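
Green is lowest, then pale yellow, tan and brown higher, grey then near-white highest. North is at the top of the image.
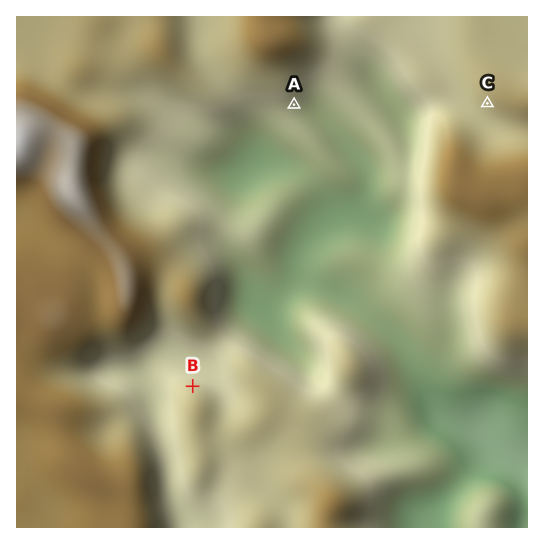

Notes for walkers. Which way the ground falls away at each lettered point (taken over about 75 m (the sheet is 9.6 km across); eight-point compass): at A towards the SE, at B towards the N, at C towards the SW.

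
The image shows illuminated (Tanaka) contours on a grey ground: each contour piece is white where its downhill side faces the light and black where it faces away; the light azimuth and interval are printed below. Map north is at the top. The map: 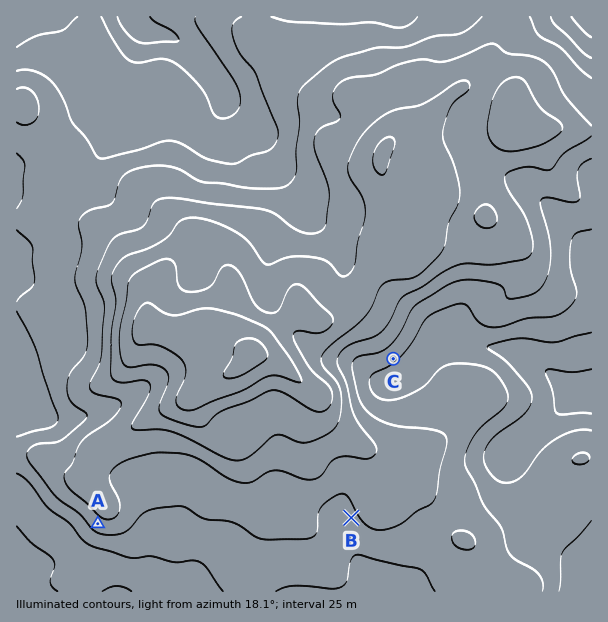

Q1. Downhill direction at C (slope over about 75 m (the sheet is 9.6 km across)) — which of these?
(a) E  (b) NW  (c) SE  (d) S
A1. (c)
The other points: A SW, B SW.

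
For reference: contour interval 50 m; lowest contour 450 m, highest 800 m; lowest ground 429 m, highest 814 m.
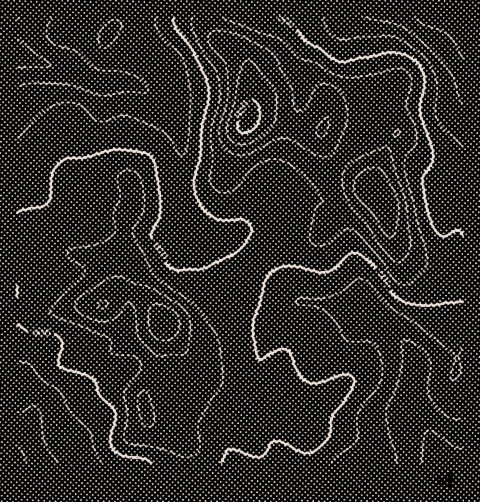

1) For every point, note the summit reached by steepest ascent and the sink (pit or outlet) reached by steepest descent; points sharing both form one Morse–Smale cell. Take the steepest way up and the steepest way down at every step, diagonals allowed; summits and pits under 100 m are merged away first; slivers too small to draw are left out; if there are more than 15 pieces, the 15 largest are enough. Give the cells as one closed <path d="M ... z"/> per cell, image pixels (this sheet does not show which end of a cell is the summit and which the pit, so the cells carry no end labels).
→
<path d="M463 16l-256 1 0 8 6 10 8 7 16 8 11 16 4 30-3 21 16 1 43 14 13-2 1 9 7 12 55 49 3 9 2 22 9 18 36 28 21 6 9 0z"/><path d="M207 16l-190 0-1 40 32 9 18 2 32 15 29 0 10 3 16 11 18 19 6 10 5 20-5 35 1 22 8 21 18 15-4 18 3 20 6 9 15 16 14 5 11-35 17-18 49-14 35-27 16-16 4-8-41-37-7-12-1-9-13 2-43-14-16-1 3-21-4-30-11-16-16-8-8-7-6-10z"/><path d="M21 57l-5 0 0 172 22 3 23 16 16 7 35 4 14-1 0 12-4 10-11 15 6-4 14 0 9 4 13 11 14 20 15 12 18 2 21-7 10-10 7-16-14-6-15-16-6-9-3-20 4-18-18-15-8-21-1-22 5-35-5-20-6-10-18-19-16-11-10-3-29 0-32-15-18-2z"/><path d="M370 189l-4 7-16 16-35 27-49 14-17 18-4 20-7 16 33 12 12-2 16-15 40 4 21 0 15 8-13 6-25 27-20 16-6 22 0 18 3 4 11 9 23 6 20-1 15-5 35 2 11 15 11 22 1 8 22 1 1-180-30-7-36-28-9-18-3-27-2-4z"/><path d="M27 230l-11 0 0 233 170 1 0-12-2-6-4-4-15-6-15-12-7-24 15-33 6-46-11-15-15-12-7-3-14 0-8 4 13-15 5-22-50-3-16-7-19-14z"/><path d="M312 302l-13 0-21 17-12-1-28-10-7 15-10 10-21 7-20-3-15-14-7 44-15 32 7 25 15 12 15 6 4 4 3 18 253 0-3-15-11-22-8-9-35-2-15 5-20 1-23-6-11-9-3-4 0-18 6-22 20-16 25-27 13-6-15-8-21 0z"/>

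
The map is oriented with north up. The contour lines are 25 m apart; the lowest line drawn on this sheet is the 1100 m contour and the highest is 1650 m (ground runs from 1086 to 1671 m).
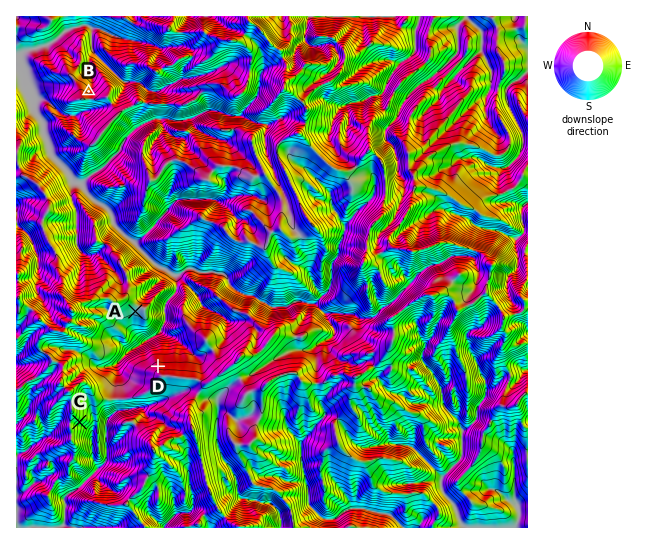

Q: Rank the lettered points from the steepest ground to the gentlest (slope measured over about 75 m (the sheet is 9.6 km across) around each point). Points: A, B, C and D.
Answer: C B D A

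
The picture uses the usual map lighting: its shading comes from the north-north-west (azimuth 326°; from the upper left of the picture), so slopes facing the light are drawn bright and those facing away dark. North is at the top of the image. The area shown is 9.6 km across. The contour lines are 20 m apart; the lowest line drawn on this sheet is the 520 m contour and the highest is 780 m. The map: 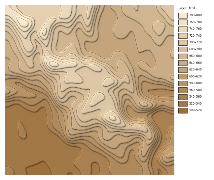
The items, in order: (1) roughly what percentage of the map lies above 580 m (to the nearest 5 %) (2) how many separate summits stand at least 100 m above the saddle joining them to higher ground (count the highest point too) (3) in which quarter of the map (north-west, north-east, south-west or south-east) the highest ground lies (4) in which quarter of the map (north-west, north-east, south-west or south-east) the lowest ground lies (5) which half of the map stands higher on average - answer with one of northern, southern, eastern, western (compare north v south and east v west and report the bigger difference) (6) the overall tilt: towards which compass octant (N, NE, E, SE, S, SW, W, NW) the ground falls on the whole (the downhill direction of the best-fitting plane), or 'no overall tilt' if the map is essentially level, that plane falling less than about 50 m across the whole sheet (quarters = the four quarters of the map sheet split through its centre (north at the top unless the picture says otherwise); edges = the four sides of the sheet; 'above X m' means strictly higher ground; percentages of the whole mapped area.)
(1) Ground above 580 m makes up about 75 % of the sheet.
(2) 1 summit rises at least 100 m above its surroundings.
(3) The highest ground is in the north-west quarter.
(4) The lowest ground is in the south-west quarter.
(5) Taken as a whole, the northern half is higher than the southern.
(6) On the whole the ground falls towards the south.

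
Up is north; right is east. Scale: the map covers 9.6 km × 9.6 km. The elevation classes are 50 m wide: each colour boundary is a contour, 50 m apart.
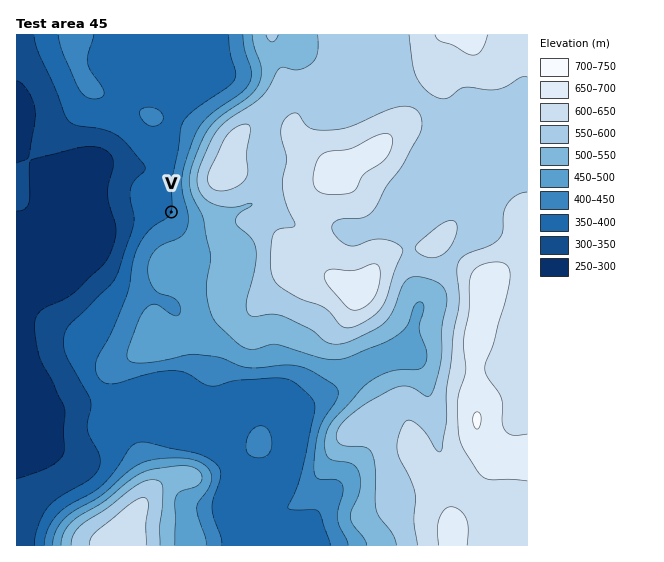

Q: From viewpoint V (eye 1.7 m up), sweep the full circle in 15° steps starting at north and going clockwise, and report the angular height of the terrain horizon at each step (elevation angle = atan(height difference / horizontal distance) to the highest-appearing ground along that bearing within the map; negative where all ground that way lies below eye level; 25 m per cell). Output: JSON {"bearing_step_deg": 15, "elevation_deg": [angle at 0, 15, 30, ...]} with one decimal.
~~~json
{"bearing_step_deg": 15, "elevation_deg": [-0.1, 3.4, 8.4, 12.1, 12.9, 11.6, 10.1, 8.9, 7.8, 6.6, 5.8, 5.4, 5.1, 4.3, 2.9, 0.7, -1.4, -2.7, -2.0, -1.9, -1.8, -0.8, 0.1, -0.0]}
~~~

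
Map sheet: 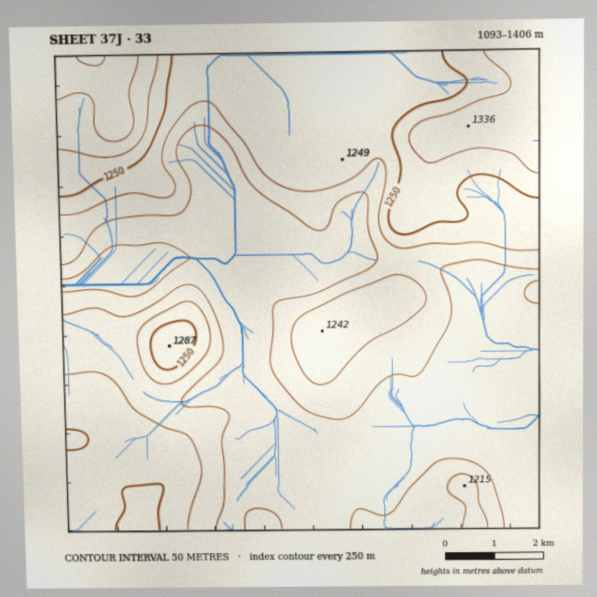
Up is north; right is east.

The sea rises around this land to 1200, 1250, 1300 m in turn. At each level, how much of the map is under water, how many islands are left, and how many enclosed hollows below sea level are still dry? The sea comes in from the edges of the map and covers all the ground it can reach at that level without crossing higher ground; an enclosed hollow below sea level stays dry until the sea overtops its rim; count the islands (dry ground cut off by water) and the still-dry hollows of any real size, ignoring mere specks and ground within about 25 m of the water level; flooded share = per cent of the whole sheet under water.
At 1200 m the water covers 57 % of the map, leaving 2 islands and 0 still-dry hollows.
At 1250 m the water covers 85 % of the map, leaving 1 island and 0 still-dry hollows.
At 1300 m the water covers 93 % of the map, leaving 0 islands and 0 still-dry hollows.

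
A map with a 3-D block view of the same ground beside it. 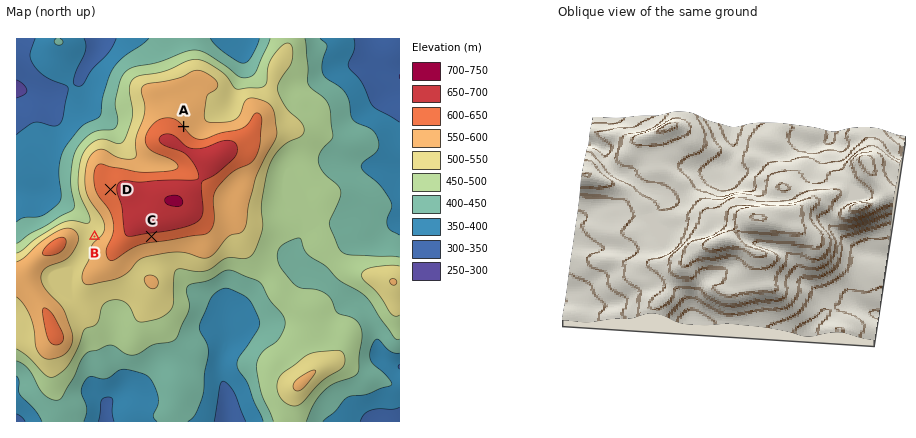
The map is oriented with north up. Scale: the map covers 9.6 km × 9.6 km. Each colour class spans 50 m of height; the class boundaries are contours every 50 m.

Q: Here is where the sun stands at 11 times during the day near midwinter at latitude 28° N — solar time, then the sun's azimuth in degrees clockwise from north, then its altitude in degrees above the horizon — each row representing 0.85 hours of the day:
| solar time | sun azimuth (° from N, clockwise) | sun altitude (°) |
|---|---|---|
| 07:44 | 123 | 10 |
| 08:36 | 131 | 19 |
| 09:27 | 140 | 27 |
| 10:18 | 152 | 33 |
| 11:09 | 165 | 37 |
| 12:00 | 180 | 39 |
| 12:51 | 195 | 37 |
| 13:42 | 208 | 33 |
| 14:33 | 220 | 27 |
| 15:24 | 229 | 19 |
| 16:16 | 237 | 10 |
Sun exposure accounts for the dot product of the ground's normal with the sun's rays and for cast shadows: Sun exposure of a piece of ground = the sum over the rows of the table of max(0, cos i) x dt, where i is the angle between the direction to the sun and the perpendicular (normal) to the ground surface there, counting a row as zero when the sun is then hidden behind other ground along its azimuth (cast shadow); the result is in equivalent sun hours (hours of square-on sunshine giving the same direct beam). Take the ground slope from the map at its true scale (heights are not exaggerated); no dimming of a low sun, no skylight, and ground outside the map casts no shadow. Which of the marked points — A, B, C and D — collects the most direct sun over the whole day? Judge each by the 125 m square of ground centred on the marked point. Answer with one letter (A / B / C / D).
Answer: C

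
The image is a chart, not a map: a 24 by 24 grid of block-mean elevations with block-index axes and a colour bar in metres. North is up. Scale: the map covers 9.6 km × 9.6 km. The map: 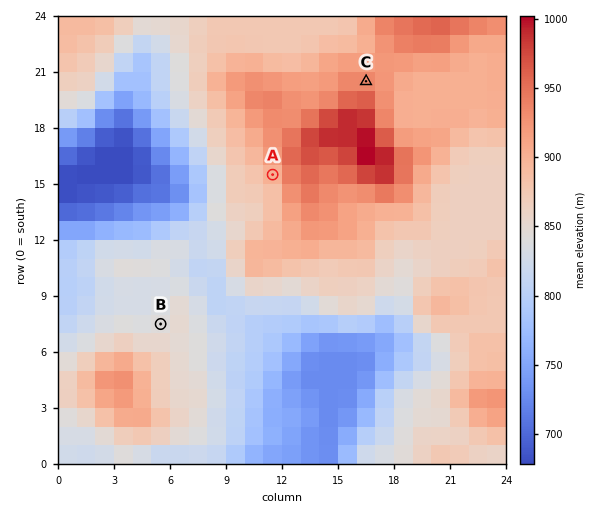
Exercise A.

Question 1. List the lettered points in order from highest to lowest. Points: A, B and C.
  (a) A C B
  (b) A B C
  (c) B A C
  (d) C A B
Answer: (d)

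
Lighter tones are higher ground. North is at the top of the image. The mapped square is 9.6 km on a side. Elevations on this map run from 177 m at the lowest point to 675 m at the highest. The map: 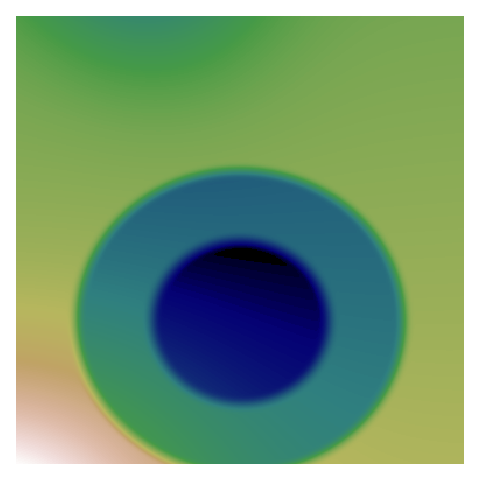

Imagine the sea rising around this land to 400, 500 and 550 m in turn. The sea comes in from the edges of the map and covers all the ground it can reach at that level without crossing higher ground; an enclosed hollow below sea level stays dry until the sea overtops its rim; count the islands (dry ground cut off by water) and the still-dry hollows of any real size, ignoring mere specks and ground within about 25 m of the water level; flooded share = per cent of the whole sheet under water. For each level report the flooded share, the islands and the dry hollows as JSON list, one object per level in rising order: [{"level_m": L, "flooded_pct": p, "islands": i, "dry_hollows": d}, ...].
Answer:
[{"level_m": 400, "flooded_pct": 42, "islands": 0, "dry_hollows": 0}, {"level_m": 500, "flooded_pct": 88, "islands": 0, "dry_hollows": 0}, {"level_m": 550, "flooded_pct": 95, "islands": 0, "dry_hollows": 0}]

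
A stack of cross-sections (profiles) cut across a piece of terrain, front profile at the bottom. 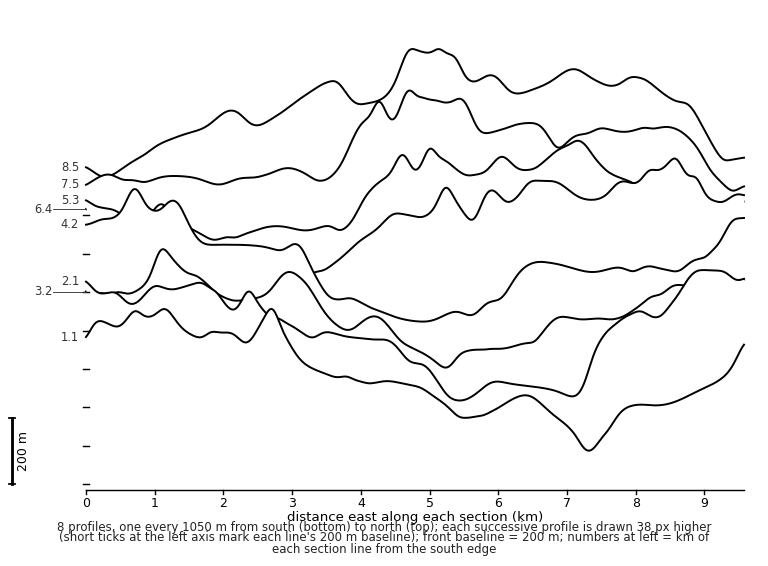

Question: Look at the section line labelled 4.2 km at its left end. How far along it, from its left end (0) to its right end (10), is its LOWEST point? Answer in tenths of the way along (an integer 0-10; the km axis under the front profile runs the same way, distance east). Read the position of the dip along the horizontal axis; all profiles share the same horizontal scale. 5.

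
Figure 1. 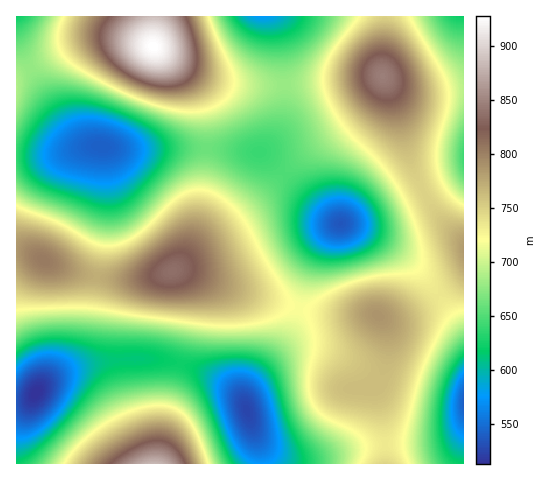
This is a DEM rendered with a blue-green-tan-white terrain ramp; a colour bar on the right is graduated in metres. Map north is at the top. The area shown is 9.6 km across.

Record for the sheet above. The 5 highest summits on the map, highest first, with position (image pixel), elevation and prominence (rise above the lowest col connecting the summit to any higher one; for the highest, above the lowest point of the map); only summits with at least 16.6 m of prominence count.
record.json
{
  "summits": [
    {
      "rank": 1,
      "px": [153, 47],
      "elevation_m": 928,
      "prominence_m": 415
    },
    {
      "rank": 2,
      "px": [383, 76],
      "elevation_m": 845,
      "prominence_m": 166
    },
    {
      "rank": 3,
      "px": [172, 271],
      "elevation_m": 836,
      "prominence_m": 118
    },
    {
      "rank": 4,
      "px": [43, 260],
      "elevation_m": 804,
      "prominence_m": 32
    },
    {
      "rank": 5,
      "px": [378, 315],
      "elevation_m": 788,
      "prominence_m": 53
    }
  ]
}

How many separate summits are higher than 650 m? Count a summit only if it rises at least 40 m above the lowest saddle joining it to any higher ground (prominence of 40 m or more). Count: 4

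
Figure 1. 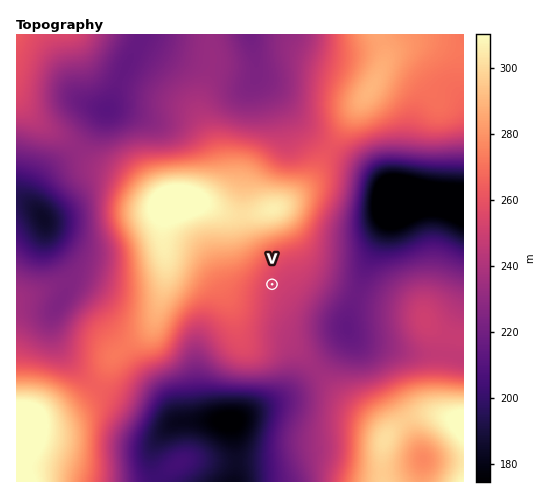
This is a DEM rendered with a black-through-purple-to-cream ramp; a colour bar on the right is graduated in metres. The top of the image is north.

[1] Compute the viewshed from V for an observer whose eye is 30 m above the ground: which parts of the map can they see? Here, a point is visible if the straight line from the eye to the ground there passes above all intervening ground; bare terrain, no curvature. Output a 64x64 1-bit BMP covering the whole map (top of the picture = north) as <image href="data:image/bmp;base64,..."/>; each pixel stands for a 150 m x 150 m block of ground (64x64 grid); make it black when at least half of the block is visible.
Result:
<image width="64" height="64" href="data:image/bmp;base64,Qk0+AgAAAAAAAD4AAAAoAAAAQAAAAEAAAAABAAEAAAAAAAACAAATCwAAEwsAAAIAAAAAAAAA////AAAAAAD///gAP//wA3//4AA///ABP//AAB//8AEf/8AAH//wAR//gAAf//ABH/+AAA//8AA//4AAD//4An//wAAH//wGf//AAAf//h///8AAA///////4AAB///////gAAH//////+AAAP////+f8AAA////AAfwAAD///8AA+AAAP///wAABgAB////AAAOAB////8AAA8A/////wAADwH/////AAAPA/////8AAA+D/////wAAD4P/////AAAPw/////MAAAfn////8QAAB//////xAAAH//////sAAAf//////wAAA///////AAAD///9//8AAAP///h//wAAA///+D/8AAAD///wH/gAAAP///AP+AAAA///4AP4AAAD///gAfAAAAf//+AA8AAAA/5/8ABwAAAD/Af8ADgAAAHwABwAHwAAAAAACAAfAAAAAAAAAB8AAAAAAAAAHwAAAAAAAAA/AAAAAAAAAP8AAAAAAAAD/wAAAAAAAA//AAAAAAAAP/8AAAAAAAD//wAAAAAAAP//AAAAAAAA//8AAAAAAAD//wAAAAAAAP//AAAAAAAA//8AAAAAAAD/+QAAAAAAAH/5AAAAAAAAAf8AAAAAAAAA/wAAAAAAAAD/AAAAAAAAAH8AAAAAAAAAfwAAAAAAAAA/AAAAAAAAAAAAAAAAAAAAAA=="/>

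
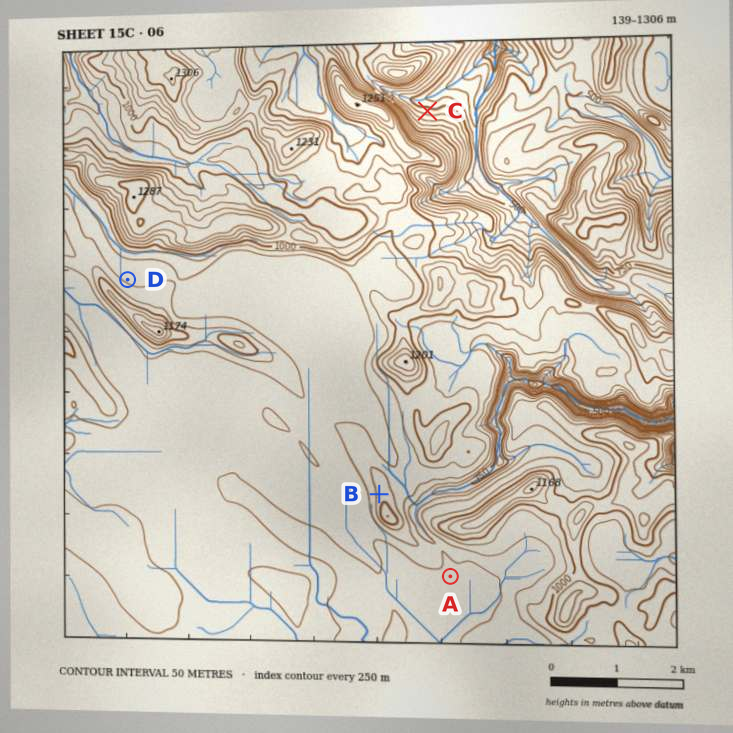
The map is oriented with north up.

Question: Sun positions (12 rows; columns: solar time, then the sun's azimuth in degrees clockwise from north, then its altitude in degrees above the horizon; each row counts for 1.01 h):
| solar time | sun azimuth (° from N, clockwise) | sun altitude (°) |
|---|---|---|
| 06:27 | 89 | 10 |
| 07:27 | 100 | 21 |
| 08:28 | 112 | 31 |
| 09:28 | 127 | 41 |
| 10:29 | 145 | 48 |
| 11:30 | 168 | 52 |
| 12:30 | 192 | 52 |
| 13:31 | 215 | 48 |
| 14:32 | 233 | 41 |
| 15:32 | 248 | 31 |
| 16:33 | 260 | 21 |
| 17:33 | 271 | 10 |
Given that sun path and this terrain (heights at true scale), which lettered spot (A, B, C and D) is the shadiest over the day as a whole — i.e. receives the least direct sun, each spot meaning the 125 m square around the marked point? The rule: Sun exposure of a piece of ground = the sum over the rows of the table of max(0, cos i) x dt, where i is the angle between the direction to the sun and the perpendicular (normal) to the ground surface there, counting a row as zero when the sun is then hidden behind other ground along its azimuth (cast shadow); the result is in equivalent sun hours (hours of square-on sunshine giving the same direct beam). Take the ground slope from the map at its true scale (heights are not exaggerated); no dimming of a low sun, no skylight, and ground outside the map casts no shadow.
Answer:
C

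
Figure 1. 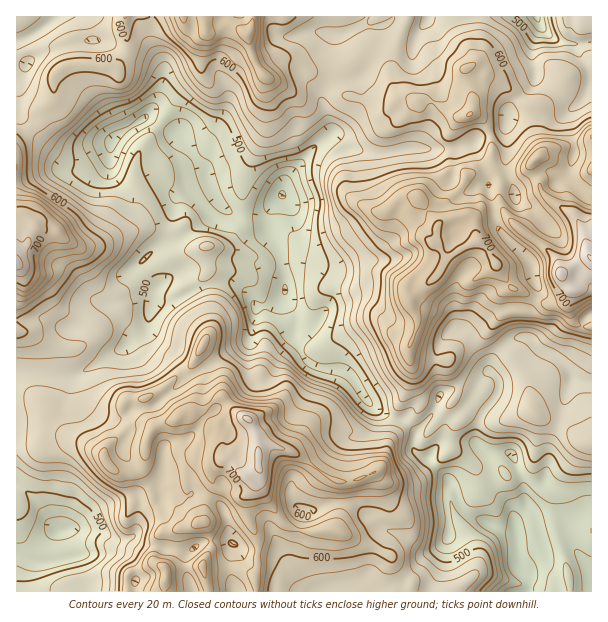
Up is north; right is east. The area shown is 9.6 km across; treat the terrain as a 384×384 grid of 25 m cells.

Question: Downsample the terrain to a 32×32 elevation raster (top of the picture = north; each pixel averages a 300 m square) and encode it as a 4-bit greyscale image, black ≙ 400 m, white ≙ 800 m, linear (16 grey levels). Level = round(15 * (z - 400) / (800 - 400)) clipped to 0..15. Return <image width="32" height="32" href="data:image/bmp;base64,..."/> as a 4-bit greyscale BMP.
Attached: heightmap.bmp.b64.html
<image width="32" height="32" href="data:image/bmp;base64,Qk12AgAAAAAAAHYAAAAoAAAAIAAAACAAAAABAAQAAAAAAAACAAATCwAAEwsAABAAAAAAAAAAAAAAABEREQAiIiIAMzMzAERERABVVVUAZmZmAHd3dwCIiIgAmZmZAKqqqgC7u7sAzMzMAN3d3QDu7u4A////AERVV4mpqYl3ZmZmZVUxESIzNEaKqamJh3d3d1RFMREhMzNFeJmYiYiIiHdTNDERIjIiRXiaqZmZmZd3YyIREiJDM0aImqmqqIiHd2MiIRIiRERXiJmqvKiJmZdTIyIiMkVWiZmZq8ypqqqnUzMzM0RmZ5mZmrvNu6mJlURDMkRWZ3iZmpq7zLqYd3VEQ0RVZmd3eJqru8ypmHVVVVRVZmZmZniZmquqmIdTRlVVVWZVZmZneImah4dUM1d2VVVmVWZlVVZ4iHdlMzR5l3VVZVV2ZlVFZ5dVQzRFipd2ZVVmd2ZlRFeHVDM0V5qnZ3ZniIdmVURGdkIiM1eKqXiJmamodlVERFUyIjRWi7qZmqrMyodlRERUMyI0Voq7qrqb3MqYdkREVDMjNFZ5q7u6m83LuYdURFQyIjVnibu7qaqty6h2VUQzMiI1eKq7u5qpvLqGVVQzIjIRNomquqqZmrqXVEREMyIzEjaImqmZmJqqhkQzRDIjMyJGd3iIiZmqmoZTIjMyI0VURVZmZ3eIqpl3ZCIjIjNWZVRWd3eHh4iJd3ZDIjNEZ3ZlZ3iImYZ3Z2d3ZUM0ZmiHZneIiJmHd2Znh3d0Rnd6l3Znd3eZh2Z2VniIdVeImod2dnZniYdWZVZmZ3Z5qal3ZmZmZnh2RFVVVmeHmrqpd2ZmZlZmZTNW"/>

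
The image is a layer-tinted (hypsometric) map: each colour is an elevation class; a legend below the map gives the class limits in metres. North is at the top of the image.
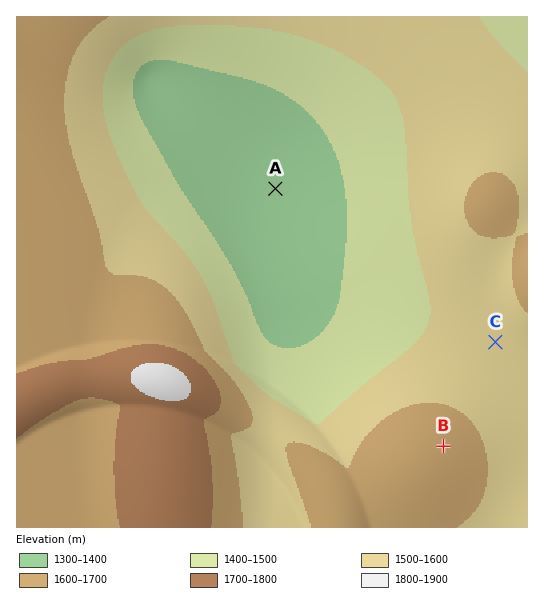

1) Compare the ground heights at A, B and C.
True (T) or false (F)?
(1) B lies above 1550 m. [T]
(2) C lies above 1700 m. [F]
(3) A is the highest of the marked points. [F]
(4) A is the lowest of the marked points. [T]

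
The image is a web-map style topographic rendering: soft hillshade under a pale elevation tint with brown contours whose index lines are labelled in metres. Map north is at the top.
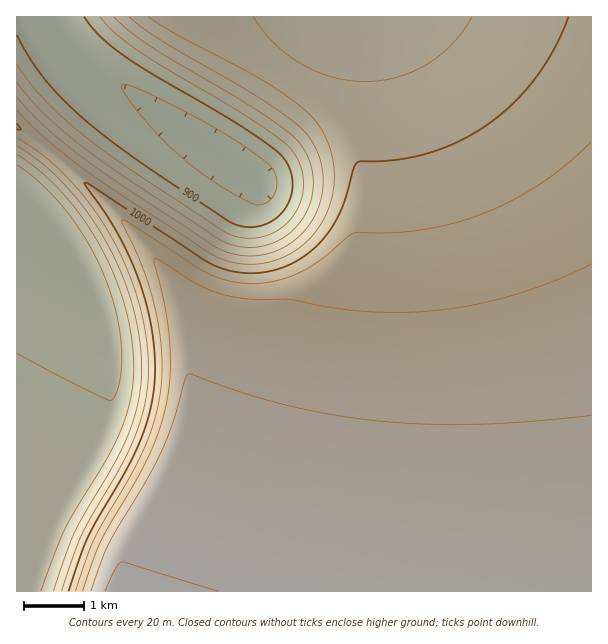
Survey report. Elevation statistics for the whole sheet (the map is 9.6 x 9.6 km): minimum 870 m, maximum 1080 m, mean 1005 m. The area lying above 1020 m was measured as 45.5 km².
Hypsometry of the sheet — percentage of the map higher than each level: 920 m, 86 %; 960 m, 75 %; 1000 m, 58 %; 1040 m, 40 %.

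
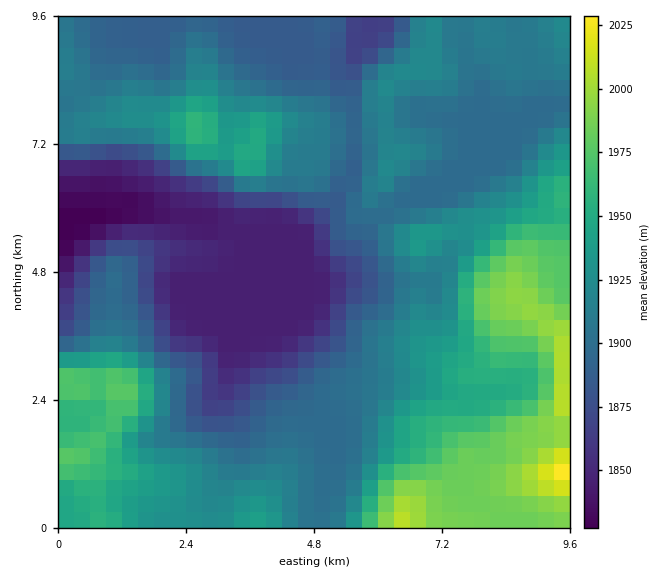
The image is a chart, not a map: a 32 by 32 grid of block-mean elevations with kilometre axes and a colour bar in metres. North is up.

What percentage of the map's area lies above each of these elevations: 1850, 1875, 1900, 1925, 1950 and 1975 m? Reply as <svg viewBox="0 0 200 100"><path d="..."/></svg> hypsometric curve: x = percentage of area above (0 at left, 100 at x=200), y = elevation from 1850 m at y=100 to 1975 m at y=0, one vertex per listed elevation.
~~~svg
<svg viewBox="0 0 200 100"><path d="M178 100l-15-20-44-20-54-20-25-20-19-20"/></svg>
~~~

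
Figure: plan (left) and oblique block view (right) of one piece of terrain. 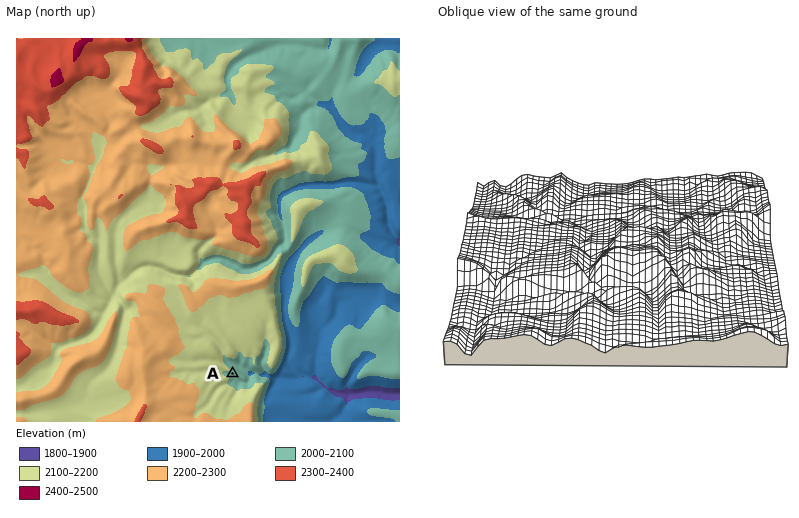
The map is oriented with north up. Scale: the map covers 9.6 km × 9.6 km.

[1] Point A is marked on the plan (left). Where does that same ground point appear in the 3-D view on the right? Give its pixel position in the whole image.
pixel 500 266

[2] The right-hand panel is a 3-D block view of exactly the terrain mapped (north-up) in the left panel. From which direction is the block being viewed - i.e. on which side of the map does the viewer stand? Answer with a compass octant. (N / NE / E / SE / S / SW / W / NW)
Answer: E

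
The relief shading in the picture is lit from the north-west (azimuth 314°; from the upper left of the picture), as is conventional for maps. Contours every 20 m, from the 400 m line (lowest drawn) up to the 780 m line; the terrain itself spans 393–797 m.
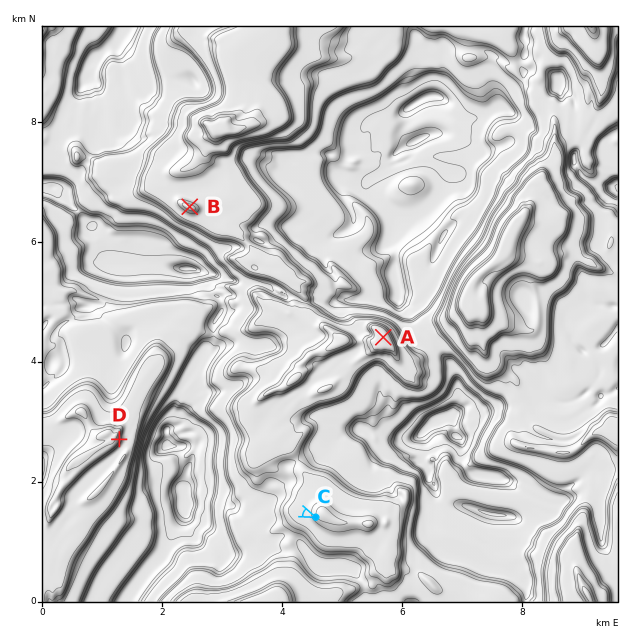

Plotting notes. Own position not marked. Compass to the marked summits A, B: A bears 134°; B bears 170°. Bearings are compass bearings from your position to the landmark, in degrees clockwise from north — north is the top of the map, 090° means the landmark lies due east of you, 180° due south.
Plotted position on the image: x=178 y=139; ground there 665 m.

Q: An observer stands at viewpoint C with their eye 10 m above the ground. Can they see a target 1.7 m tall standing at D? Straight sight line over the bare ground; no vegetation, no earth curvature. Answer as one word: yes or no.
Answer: yes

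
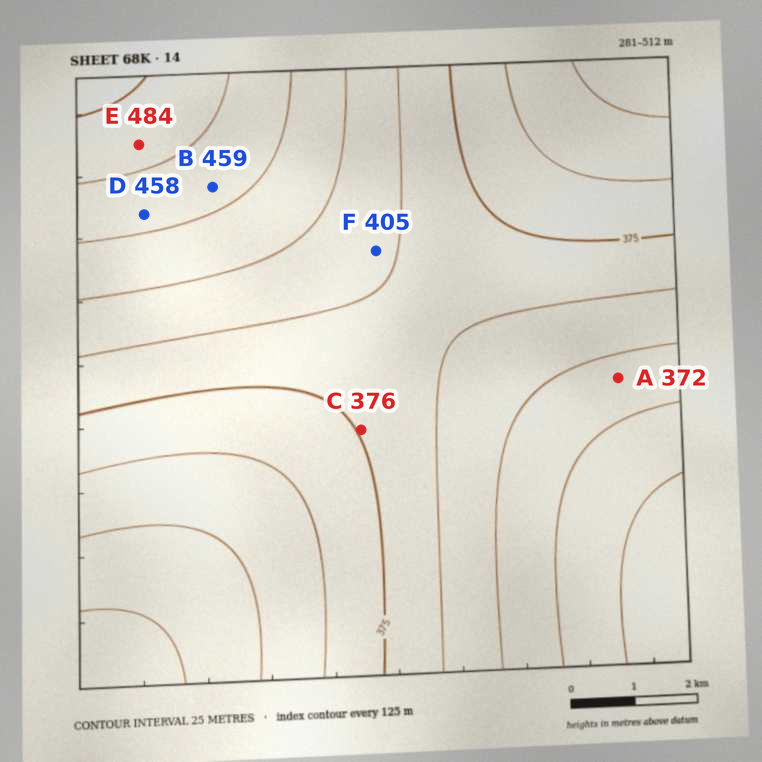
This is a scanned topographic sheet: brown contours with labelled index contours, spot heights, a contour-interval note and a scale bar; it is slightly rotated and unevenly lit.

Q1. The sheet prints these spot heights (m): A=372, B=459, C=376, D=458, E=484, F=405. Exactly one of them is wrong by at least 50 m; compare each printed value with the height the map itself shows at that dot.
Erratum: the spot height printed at A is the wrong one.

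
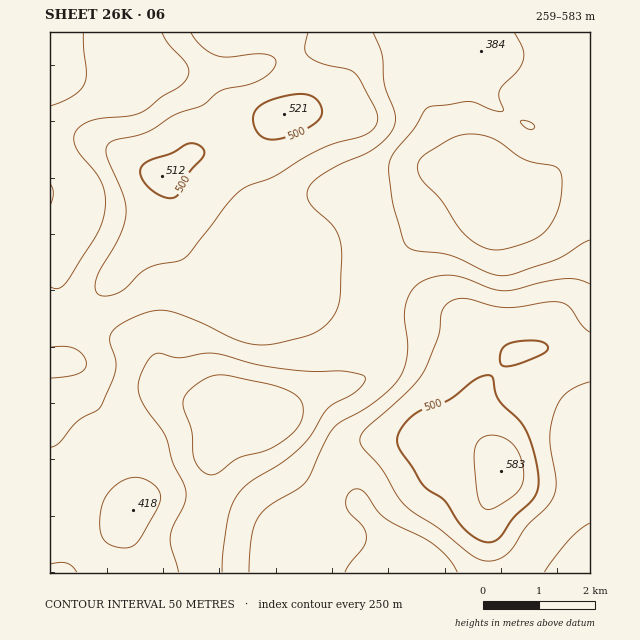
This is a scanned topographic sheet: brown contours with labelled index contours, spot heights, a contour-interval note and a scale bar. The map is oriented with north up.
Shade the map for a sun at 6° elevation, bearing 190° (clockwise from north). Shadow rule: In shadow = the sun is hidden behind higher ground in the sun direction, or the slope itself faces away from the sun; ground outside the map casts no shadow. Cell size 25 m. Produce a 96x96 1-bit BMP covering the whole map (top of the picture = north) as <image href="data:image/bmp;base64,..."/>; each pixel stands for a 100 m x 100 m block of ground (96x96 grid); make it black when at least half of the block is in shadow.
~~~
<image width="96" height="96" href="data:image/bmp;base64,Qk2+BAAAAAAAAD4AAAAoAAAAYAAAAGAAAAABAAEAAAAAAIAEAAATCwAAEwsAAAIAAAAAAAAA////AAAAAAAAAAAAAAAAAAAAAAAAAAAAAAAAAAAAAAAAAAAAAAAAAAAAAAAAAAAAAAAAAAAAAAAAAAAAAAAAAAAAAAAAAAAAAAAAAAAAAAAAAAAAAAAAAAAAAAAAAAAAAAAAAAAAAAAAAAAAAAAAAAAAAAAAAAAAAAAAAAAAAAAAAAAAAAAAAAAAAAAAAAAAAAAAAAAAAAAAAAAAAAAAAAAAAAAAAAAAAAAAAAAAAAAAAAAAAAAAAAAAAAAAAAAAAAAAAAAAAAAAAAAAAAAAAAAAAAAAAAAABgAAAAAAAAAAAAAAD4AAAAAAAAAAAAAAD8AAAAAAAAAAAAAAB+AAAAAAAAAAAAAAB/AAAAAAAAAAAAAAB/gAAAAAMAAAAAAAA/gAAAAA+AAAAAAAAfgAAAAB8AAAAAAAAPAAAAAB8AAAAAAAAAAfAAAB8AAAAAAAAAA/4AAA4AAAAAAAAAA/8AAAQAAAAAAAAAAf+AAAAAAAAAAAAAAf/gAAAAAAAAAAAAAP/gAAAAAAAAAAAAAH/gAAAAAAAAAAAAAB/gAAAAAAAAAAAAAAfgAAAAAAAAAAAAAACAAAAAAAAAAAAAAAAAAAAAAAAAAAAAAAAAAAAAAAAAAAAAAAAAAAAAAAAAAAAAAAAAAAAAAAAAAAAAAAAAAAAAAAAAAAAAAAAAAAAAAAAAAAAAAAAAAAAAAAAAAAAAAAAAAAAAAAAAAAAAAAAAAAAAAAAAAAAAAAAAAAAAAAAAAAAAAAAAAD8AAAAAAAAAAAAAAP/AAAAAAAAAAAAAA//4AAAAAAAAAAAAD///AAAAAAAAAAAAH///wAAAAAAAAAAAP///4AAAAAAAAAAAf///4AAAAAAAAAAA////4AAAAAAAAAAB////4AAAAAAAAAAD////wAAAAAAAAAAB////wAAAAAAAAAAA////gAAAAAAAAAAAf///AAAAAAAAAAAAP///AAAAAAAAAAAAP//+AAAAAAAAAAAAH//8AAAAAAAAAAAAD//gAAAAAAAAAAAAB/gAAAAAAAAAAAAAA8AAAAAAAAAAAAAAAAAAAAAAAAAAAAAAAAAAAAAAAAAAAAAAAAAAAAAAAAAAAAAAAAAAAAAAAAAAAAAAAAAAAAAAAAAAAAAAAAAAAAAAAAAAAAAAAAAAAAAAAAAAAAAAAAAAAAAAAAAAAAAAAAAAAAAAAAAAAAAAAAAAAAAAAAAAAAAAAAAAAAAAAAAAAAAAAAAAAAD4AAAAAAAAAAAAAAP8AAAAAAAAAAAAAAf+AAAAAAAAAAAAAA/+AAAAAAAAAAAAAA/+eAAAAAAAAAAAAAf8eAAAAAAAAAAAAAP4cAAAAAAAAAAAAABAMAB8AAAAAAAAAAAAAAP+AAAAAAAAAAAAAAP+AAAAAAAAAAAAAAD8AAAAAAAAAAAAAAAAAAAAAAAAAAAAAAAAAAAAAAAAAAAAAAAAAAAAAAAAAAAAAAAAAAAAAAAAAAAAAAAAAAAAAAAAAAAAAAAAAAAAAAAAAAAAAAAAAAAAAAAAAAAAAAAAAAAAAAAAA="/>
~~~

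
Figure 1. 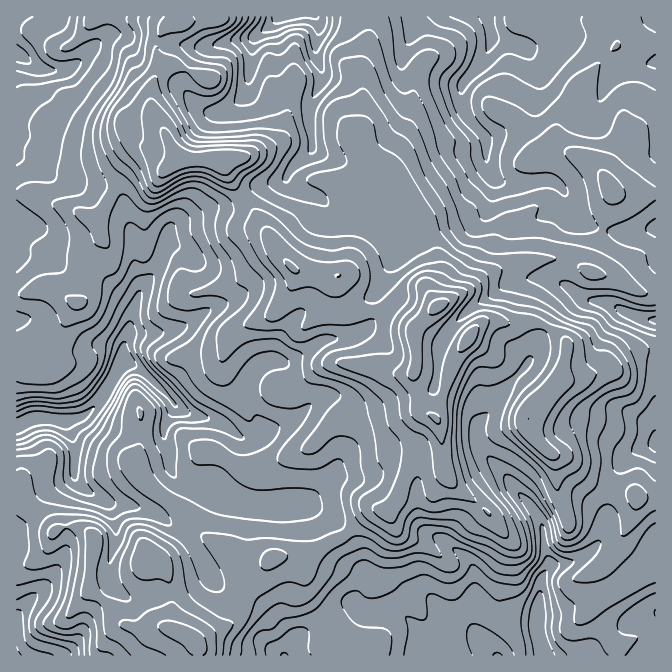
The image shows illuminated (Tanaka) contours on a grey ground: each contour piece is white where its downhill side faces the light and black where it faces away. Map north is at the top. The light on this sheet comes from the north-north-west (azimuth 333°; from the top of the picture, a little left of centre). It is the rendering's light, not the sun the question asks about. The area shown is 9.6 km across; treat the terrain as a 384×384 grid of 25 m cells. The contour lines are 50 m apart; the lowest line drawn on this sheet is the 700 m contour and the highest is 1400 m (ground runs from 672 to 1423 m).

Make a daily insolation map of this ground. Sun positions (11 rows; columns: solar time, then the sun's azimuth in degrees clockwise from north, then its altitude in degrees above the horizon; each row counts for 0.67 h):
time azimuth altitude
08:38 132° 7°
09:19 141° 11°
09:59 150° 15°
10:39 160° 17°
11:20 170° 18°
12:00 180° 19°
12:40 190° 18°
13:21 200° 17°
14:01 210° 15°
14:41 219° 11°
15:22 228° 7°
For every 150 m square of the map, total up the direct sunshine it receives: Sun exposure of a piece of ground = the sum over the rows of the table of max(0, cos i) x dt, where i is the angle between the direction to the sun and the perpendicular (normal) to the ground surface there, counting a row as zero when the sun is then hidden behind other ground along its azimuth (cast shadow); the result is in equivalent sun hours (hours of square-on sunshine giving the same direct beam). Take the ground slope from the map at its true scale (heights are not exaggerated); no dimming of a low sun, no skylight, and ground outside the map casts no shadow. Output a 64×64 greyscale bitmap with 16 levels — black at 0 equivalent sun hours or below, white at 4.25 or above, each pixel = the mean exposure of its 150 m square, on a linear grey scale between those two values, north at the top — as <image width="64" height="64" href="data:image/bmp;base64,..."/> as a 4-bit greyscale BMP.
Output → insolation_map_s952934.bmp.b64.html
<image width="64" height="64" href="data:image/bmp;base64,Qk12CAAAAAAAAHYAAAAoAAAAQAAAAEAAAAABAAQAAAAAAAAIAAATCwAAEwsAABAAAAAAAAAAAAAAABEREQAiIiIAMzMzAERERABVVVUAZmZmAHd3dwCIiIgAmZmZAKqqqgC7u7sAzMzMAN3d3QDu7u4A////AJu7uXerqqqpmId4dmeXd4iIh3d3d3ZmaKl1eamHd3iZe+/+loupiaqHVnmXi7lmeHZVVnd3dmZ5uWVqu6l2Vol53v64eZh4h2Qzabu7q5dmZDM0V4h2Z4qXVWiJuodVVYVVjMp1RFQzIRIkiqmsynVUMzNXh3d4mYZ2VlabmHZUhCI3u3UiMiIiIjNYmqzcllV3d4l2eZiId4dnh2irqYemQzWadDVURUMjRFeaqryod4qqmGeamHeJqXiZZXq8uqp1VWdTaZh3VERWaJqpmrupiJmHirqZmavKiaqpd4vMq6hlVlWJmIdlVWZomqmImrqHiJmrvLqs3cqGZ6u4Z6yauXVXZXd3h2VWZ3eJqYeIiImru7zcqrzdzaQhNqqGZ2eahmeFVnd1VWd3ZWeId4mqu93d3aZazN79qqhCSJhlZoqXZ4Q0ZjI0d3dUMzNFeszM3/7ZRK/t7siM/8dGmXZniql2YzQxACV2VDIQASJGis3e2nV7/+7ZZmjf23WJh3ZViWIRMgABRkMiIiIiIzNIzdyYi+7MzZVFV6yplnqpl0ERAAAQABNlMzNERVVERFi9yprf/am6ZDRpp2iIebuGMQAAABACVlREVVZmZmZmeZhnm97cy4QiJIuFZ4iJu2UxAAACRYqVMjRWZ3d2Z3d2QzWJqr3ZQRE3qnZ4mIiIZUMQATaKqEIkZmd3iHd3dlMRNGd4vIMiM2qpeJmHZDRVVTAWiZl1MliId3iJmZmHVFVEV3ioUzNGmqqauXUyI0RWYjZol1VEeId3d3iru6h3h3ZXd4VERHqqzMyodSIjEkVkRWdlVVVnd3ZVVom7qYdndmd3dURHmr3tuXZmUhEAIzNEVDRUNXZ3ZCIjRXiZmHZ3Z3d2VWmr7rU0VVeGMgAAATMiNGU2ZEMiNEMzRXmZh3iIiZdmea3rUiNWeIiHAAABESRWZ1MQAASahlM0aJmHeJrMqGZmi7hlRGeId3cxACIRJGd4YQACeqiKh1RGeId4m8p3d2VWd4mGZ3ZmeNqqunMSRmVABK3bh6u6hURVZ3d3YzeIdkQ1iqmHZnmp////2DI0MROd3Kl4m7qYVEaJmHYySJiHUyNZvMu7zKjv/93aUiEAKMuqqXd3d4qqq7u6qnZoqYh0ITabzd3bmLzLu7uEIAF8uZqphlM0e97+3Lqql2ipiYYyJGd4vMl3iIiJmpQgF92oiJmXUyRpzdypdUaHZ6uqmFMzVVV4dmd3ZVZmdTWcmIh3iZmHd2VVQzMyRmZXrMqHZURXZDM0V2Znd1RoeYQiRWZ5qqq8pSAAESR4ZkWtyGd3ZmdkESRWRWeZiIqWQhESRniszczaYyIjR5h4U1qoiqmHVEQQEiIjRnm8u6d3dUM0VpveyJvMuXZWdoqTE4q7qpYQAiAAAGVWi8ypmIq7p0IiRpu4Z5mYh1QybNgQJmRVQQAAIQACupmaqqmYZ5u7lTIjRpqHeIdmVCFIzWEAAAAAAAABJa2ruoZniZhlaKq6l1REeZmaqGVUNEInuBAAAAEREli8y1eHQ0V5qXVWZWeJhlVpqqqqhkRXYQAmcgABEiNpvLllMzM0Vnqqp0RDI0aIiIq6mZqGMiMgAAA2VERFaJqpZDMzM0Znipq5UyI0V4mruWUzNFVDIAAAABNmeImYdUQ0RFVVZmeJiKlkJGiIiaqEIhABNERCAAEQABNFZ3ZCIjRWZmZmZ4d4iHVXmaqZl0IREREjRVMhEQARESIyIiIjM0VERVZndmeIdnmZmpl1MhERESNVVWUiEBIyEREAEjRDMlVWeId2aJiHd4d3d1MiIiIjRWVnZUMyETMyIzI0VndkiJmZl3eJqrmHZlRUMSNERFZmZmZVVUQxJEVERVaJmZqZqYZEZ4m+7bqGVWUhIzRFZmVWZlRFREIiNWVFZ4mqqoh1MRNXib//2pqpcxERE0ZmVVVlRERDMhESNUVniIiIVDIjRVaKvv/9ze1zMhJXh3ZVZmVDREMhERETVmd3ZVUzNFZmeKuq3////amHVFZmVVZmVEM0QyJGdmZ4d2VEQzNWZniJu6d8///c7+uUERI1ZmVURDNENGeJmJiGQzMzVmZmd4q7pkaJmHi8uqkwE1d2VUREM0REVVd4iGQzRERmZmZnmap2ZRAAAAJGinNYh3ZURERVZlRERFZkMRNGZmVWZVeIl2eEEAAAAAJGZXh3ZlMzRWZURVRERTEAE1ZmdmZVVWh1Z2MgAAAAABNFdmZmVCNFUyJodlQzMiI0VWZmZVVERVVmQhAAAAABJFRmVEREM1VDJImGUzNWZVVVVVVVVUMzNFQiEAAAABM0UzQzMzM0REM2dlVDM0eHVVVEVEVUQyIjQyIzVkEAI0VkIiM0RDRERERVREQzNXdURURDMzJEMiIzRFi9yDEkRXURJERENFVFMiNEQzREVlQzRCAAADMzMiNoiZiIUiNEZSNFVVQ0Z3hiETMzM0NGZCIjABMzMzNCE2mVECZjMzMyJmVERDRoq6URIzNEMzV3VDMVrMpkNEE0MzEAA1MjIzE1QzRVMkeJmEIjNFVDNGiZh5qYiYVFMVUyIQAAIRETQiIiNFZCI0VoYyJFVVREV4iIuWMkiWQjVXmql2QxAAEjESM0VlMhEkVlV4iHdlVWZVV1QyR6qIiGe93f/sggAAESNERVVDIRI1aKqpiHd3ZmVFRERWd3d2VFZ4iaunEAACRVVVVUMhEjRWd3d2ZmZlVV"/>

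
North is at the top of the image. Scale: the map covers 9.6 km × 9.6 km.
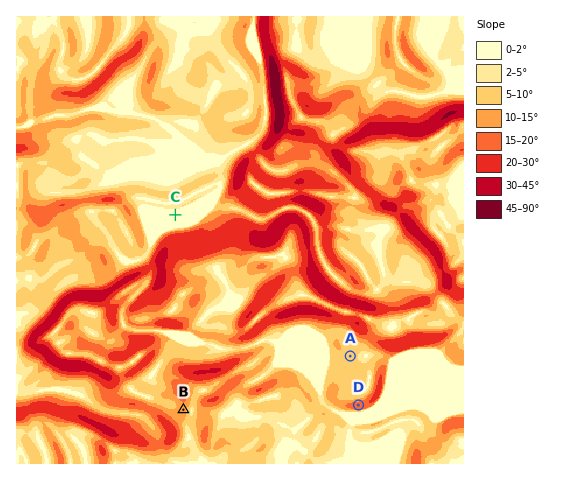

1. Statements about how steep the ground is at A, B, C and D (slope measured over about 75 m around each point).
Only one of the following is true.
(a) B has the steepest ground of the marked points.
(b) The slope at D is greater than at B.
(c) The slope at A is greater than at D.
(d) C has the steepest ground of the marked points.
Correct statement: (b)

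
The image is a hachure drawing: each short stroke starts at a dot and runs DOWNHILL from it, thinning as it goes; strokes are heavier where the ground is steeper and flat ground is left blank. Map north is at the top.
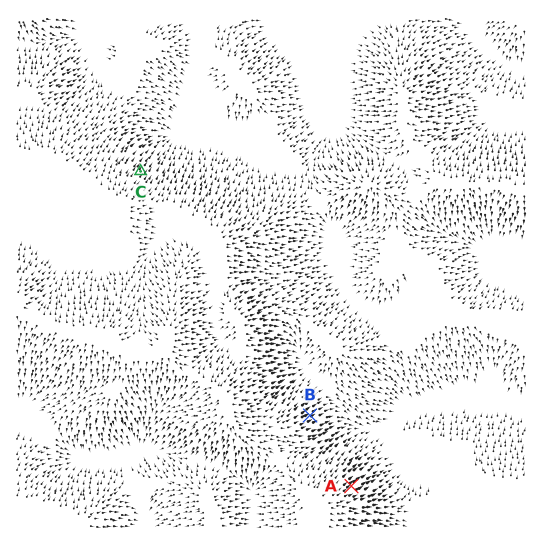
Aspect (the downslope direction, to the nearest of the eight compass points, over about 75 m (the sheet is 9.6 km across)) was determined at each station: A NE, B NE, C NE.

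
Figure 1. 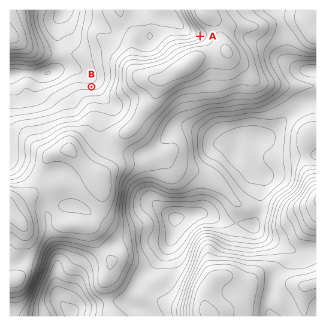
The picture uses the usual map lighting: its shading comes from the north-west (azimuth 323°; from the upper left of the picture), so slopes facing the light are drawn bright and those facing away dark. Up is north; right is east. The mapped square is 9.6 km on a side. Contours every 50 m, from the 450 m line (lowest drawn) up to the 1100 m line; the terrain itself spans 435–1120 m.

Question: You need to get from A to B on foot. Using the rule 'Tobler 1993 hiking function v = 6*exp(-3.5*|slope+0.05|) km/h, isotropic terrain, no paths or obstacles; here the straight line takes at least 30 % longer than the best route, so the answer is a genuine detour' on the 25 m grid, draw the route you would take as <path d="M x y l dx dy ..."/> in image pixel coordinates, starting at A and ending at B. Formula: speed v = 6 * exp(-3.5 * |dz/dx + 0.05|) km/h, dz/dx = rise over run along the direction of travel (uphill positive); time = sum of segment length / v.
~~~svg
<path d="M200 36l-7 4-21 0-6 4-6 5-8 4-12 0-6-3-6 0-11 6-4 4-5 9 0 3-5 10-2 2-4 3-6 0"/>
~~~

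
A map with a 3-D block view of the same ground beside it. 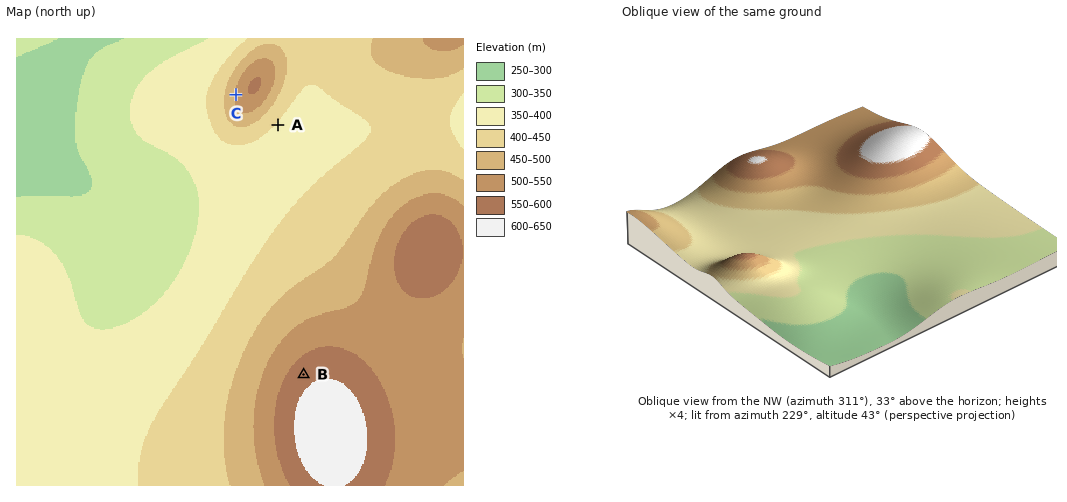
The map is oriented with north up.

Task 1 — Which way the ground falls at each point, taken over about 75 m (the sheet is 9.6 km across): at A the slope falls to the SE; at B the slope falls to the NW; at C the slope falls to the W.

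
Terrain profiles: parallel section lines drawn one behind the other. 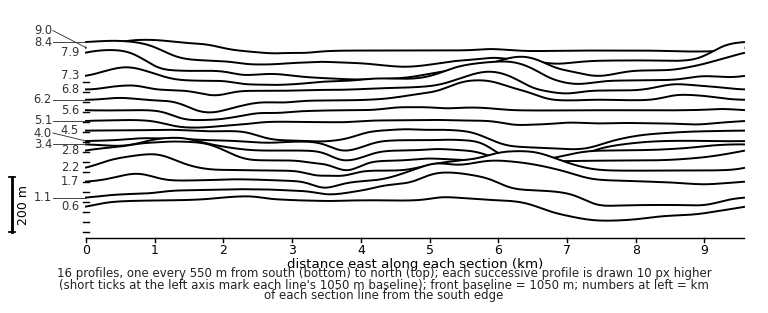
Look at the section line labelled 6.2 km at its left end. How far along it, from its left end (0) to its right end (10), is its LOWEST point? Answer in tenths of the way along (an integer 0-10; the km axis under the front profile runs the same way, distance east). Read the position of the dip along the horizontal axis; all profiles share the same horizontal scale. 2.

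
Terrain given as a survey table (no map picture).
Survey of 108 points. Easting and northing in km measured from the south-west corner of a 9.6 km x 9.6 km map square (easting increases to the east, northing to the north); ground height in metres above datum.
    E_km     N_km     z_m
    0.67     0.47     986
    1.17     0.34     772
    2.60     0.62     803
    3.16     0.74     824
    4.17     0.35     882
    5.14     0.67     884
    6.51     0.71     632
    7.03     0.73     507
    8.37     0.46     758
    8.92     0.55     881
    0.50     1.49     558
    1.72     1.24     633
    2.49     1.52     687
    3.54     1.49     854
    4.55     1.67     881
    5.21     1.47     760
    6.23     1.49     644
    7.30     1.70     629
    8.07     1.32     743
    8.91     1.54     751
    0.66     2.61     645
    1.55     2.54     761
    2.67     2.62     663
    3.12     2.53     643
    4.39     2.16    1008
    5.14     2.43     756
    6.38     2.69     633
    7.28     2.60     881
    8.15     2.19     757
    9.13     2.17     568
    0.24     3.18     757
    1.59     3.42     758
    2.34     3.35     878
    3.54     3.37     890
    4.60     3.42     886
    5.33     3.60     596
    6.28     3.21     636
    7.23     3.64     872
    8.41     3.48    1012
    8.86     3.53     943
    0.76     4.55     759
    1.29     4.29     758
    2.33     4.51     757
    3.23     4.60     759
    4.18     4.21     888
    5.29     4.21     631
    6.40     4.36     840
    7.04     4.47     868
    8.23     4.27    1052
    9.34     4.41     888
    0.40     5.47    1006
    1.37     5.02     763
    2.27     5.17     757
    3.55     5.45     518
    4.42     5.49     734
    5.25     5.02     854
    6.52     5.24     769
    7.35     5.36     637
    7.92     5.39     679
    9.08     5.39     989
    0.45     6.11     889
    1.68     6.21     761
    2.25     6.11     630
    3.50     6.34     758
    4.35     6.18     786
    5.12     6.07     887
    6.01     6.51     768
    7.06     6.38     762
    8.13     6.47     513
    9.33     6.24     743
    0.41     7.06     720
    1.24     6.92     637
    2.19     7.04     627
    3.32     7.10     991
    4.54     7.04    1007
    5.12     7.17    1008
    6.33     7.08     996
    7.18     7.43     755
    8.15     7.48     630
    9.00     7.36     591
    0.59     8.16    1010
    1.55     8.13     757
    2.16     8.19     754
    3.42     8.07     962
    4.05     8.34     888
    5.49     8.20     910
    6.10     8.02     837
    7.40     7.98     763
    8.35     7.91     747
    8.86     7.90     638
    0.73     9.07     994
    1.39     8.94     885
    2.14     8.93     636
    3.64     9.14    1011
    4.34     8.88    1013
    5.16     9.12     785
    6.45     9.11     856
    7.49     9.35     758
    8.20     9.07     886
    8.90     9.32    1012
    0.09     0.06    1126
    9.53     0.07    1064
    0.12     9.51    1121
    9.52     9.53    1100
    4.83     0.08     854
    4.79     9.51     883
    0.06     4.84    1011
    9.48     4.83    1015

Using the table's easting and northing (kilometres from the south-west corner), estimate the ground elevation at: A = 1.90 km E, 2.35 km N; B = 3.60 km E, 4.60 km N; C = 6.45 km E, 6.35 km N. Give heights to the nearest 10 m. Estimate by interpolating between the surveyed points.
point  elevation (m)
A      760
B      750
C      750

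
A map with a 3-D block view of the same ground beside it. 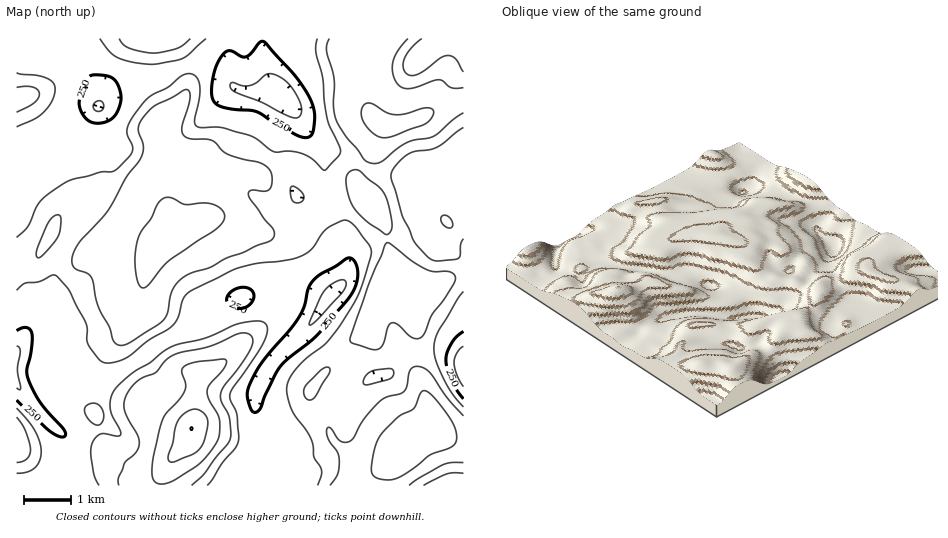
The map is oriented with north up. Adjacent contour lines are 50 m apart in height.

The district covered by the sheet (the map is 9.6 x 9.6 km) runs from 170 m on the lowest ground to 500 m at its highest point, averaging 320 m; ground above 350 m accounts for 31.5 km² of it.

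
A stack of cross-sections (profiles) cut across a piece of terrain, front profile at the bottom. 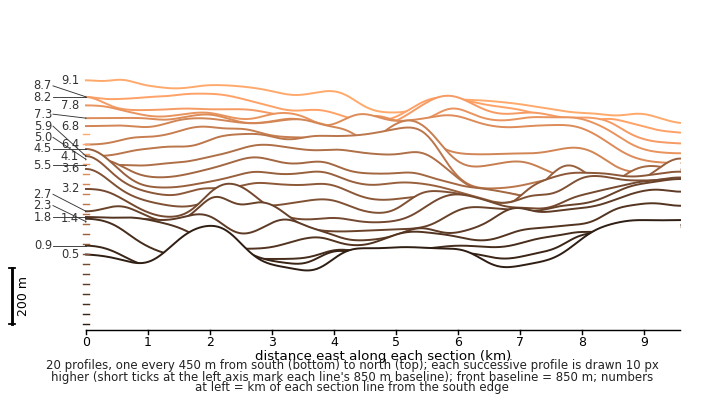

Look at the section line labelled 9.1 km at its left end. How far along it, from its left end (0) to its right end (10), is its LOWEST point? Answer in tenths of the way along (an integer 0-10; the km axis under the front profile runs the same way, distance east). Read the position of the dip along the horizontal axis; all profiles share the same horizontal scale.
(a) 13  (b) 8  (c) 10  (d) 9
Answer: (c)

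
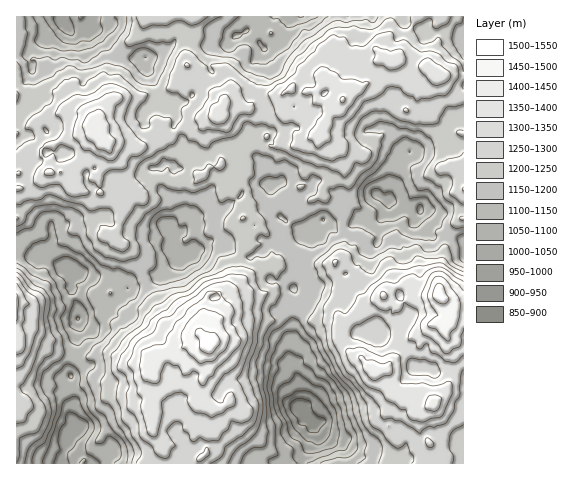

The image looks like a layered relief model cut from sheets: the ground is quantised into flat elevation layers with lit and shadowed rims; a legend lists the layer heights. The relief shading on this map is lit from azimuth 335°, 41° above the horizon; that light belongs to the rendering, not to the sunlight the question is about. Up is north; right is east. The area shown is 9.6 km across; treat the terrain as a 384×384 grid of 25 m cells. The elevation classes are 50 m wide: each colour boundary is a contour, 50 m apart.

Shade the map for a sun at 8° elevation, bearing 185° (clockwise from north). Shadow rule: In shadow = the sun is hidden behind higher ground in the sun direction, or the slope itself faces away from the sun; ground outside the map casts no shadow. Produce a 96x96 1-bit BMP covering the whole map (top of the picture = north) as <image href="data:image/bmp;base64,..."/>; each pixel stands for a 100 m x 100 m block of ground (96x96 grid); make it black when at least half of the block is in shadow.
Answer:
<image width="96" height="96" href="data:image/bmp;base64,Qk2+BAAAAAAAAD4AAAAoAAAAYAAAAGAAAAABAAEAAAAAAIAEAAATCwAAEwsAAAIAAAAAAAAA////AAAAAAAAAAAgAAAAH//zAAAAAABgAAAAD//wAAAAAAAAAwAAB//AAAQAEAAAAAAA5/+AAAAAAAAAAAAAf/+AAAAAB4AAQAAAf/8AAAAAB8AAgAAA//8AAAAAB4AAAAAAf/wAAAAAAQAAAAACP/wAAAAAAAAAAAAB//gAAAAAAAAAAAAB//gAAAABAAAAAAAD/nAAAAADAAAAAABj/AAAAAAPAAAAAHB5+AAAAAAPAAAAACB/wAAAAEA/AACAAAT+gAAAAPA+AAAAAAMeAAAAA/AGAAAAAAM8AAAAH/AAAAAAAAAwAAAAH/gAAIAAAAAAAAAAH/AAAAAAAAAAAAAAD+AAAAAAAAAAAAAHD8AAAAAAAAAAAAAfwAAAAAcIAAAAAAD/wAAABx8NAAAAAAH/wAAAHv9/AAAAAAH/wAAAH/v/AAAAAAH/wAAA7///AAmAAAH/gAAB///+AH+AAAD/gAAC//v8ACfAAAB+CAAB/gf/vgPAAAAcB4AB7g///uADAAIAA8AAAAH//vwCAAYAAQAAAAH///wAAA8AAAAYYAD///gAAW4AAAA/IAD///CAAHQAAAD/4AP//+AIMCAxAA//4Qn///A/MAA/AY//wcg///8/AAB/AH//4cAf//8/AABfl///8AAf///gAAAfv///4AAP///wAAAf////4AAD///wAAAf////gAAD///0AOB/////AAAB///8Afj/////AAAD///oA//////+AAAD///AD/////9+AABF//8AH/+///98AAGA//4AX3+P//98AACA//wAzv////9gAAAAf/gAAH////8AAAAAT/AAAH/3//8AAAAAAfAAAD/n//6AAAAAAP+MAAAH//8AAAAAAAeMAAAH//8AAAAAAAAAAAA///4AAAAAAAA4AAA///wAAAAAAAA5AQA//zgAAAZAAAADwAAd4BCAAAYIAAAMwAAAwAAAAAAYAAAAAAAAAAAAAAA4AAAAAAAAAAAAAAACAAAAAAAAAAAH4AAAAwAAAAAAAAAH8AAAA8AAAAAAD/iD8AAAAEAAAAAAHv+D4AAAAA8AAAAADCcAAAAAABAAAABwAAB8AAAwAAAAAAB4AAA/gAB4AAAAAAH4AAAHgA7wAAAAAADwAAADgAbwQAAAAYA8AAAAAAfwAAAAAYAAAAAABB/xAAAAAAAAAAA4A/7vgAAAAAAAAAE8AeAPgwAAAAAAAAAfD+AHgYAAAAAAAAAO/+AAAeAAAAAAAAAAf+AAAGCQAAAAAACAH//wABgAABwAAADgP//+AHwPwAAAAAH/v//+AH//4AOAAAA/j//+AD//+APwAAA/////AP//+APwAAA////8gAf/8N2AABnH///8AR///HAAAH/B///8A////AAAA//P///8b////4AAA/8P///wf////wGAf/8f//8AP////8H4//8P//4AHz////z8//8H//8ABB/x//wff/8D//8AAA/g//9///8B//8AAAfD//////4D//8AAAED////+IAf//4AAAADf///8AA="/>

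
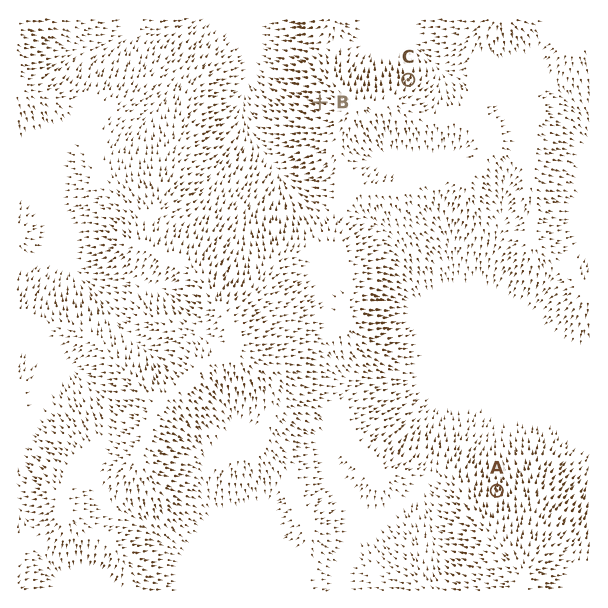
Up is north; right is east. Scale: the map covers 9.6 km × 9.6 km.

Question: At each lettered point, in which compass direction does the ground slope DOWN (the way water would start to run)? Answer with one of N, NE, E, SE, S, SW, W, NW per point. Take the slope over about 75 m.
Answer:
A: N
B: W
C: N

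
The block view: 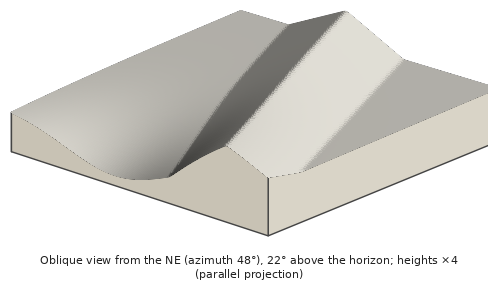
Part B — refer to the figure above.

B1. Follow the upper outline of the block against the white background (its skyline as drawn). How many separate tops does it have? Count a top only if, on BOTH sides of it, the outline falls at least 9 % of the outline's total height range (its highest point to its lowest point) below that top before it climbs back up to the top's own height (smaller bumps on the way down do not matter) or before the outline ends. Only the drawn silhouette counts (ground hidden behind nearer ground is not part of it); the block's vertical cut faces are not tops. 2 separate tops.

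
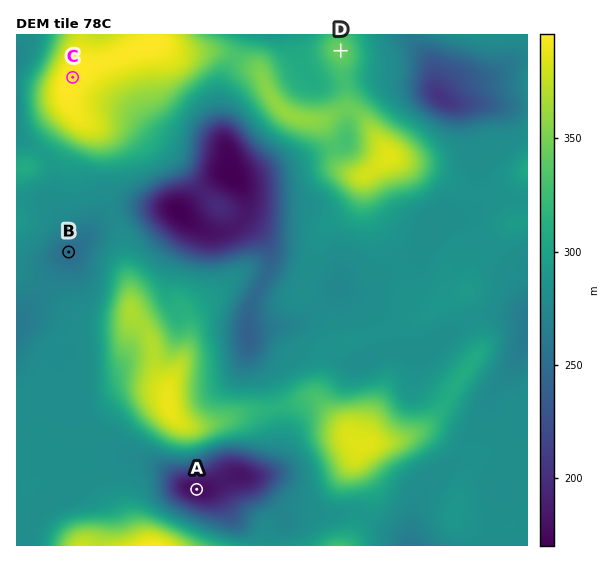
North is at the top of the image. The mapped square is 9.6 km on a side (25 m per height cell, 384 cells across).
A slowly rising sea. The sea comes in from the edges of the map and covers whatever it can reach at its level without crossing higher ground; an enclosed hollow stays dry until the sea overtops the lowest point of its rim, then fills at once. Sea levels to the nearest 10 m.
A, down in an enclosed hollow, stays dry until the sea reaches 280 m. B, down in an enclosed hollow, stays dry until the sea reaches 270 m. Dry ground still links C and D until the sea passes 330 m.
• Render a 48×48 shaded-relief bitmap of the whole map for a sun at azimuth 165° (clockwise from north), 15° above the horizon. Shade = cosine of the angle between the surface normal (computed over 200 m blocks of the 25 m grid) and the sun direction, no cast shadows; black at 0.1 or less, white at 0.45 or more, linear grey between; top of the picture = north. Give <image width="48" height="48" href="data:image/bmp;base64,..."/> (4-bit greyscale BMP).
<image width="48" height="48" href="data:image/bmp;base64,Qk32BAAAAAAAAHYAAAAoAAAAMAAAADAAAAABAAQAAAAAAIAEAAATCwAAEwsAABAAAAAAAAAAAAAAABEREQAiIiIAMzMzAERERABVVVUAZmZmAHd3dwCIiIgAmZmZAKqqqgC7u7sAzMzMAN3d3QDu7u4A////AHdTETMyIiEAABETVlVVQzVneIh3iHd3d3djEBIiIhAAABEjVmZlVEVniIh3d3d3d3dkIAESIQAAABI0RWdmZmZ3iIh3d3d3d3d2VDMzMiIQASMyI1Z3eIiIiId2Z3d3d3d3ZmZVVVVCM0QyEkVneaqpiHd2Z3d3d3d3d3ZmZnd4h3ZDIjRmebzLmYd3Znd3d3d3d3d2Z3m825h3dlVmeKzMuph3dnd3d3d3d3d3d4re/su7uph3eIm83LqYd3d3d3d3d3d3d5vf///u3KmIiHeKzdy5h3d3d3d3d3d3eKzv///+ypmId3d3iau6h3d3d3d3d3d3ibzMzd7cupiHZmZmZWeZmHd3d3d3d3d4mrqod4mZmZmHVEVVVDRXmHd3d3d3d3eImZiHZVVmd4iHUyM0VDNGiYd3d3d3d3d4iHd3ZlQ0RVZ2UyEjRVVVeId2d3d3d3Z3dmZ4h2VDRERFVDIiRmZVaJh2Zmd3d3ZnZWZoiHZURVQzRFQzRmZlV5mHZmZ3d3ZnZWVXiHdkRWVURWZlVnZlVXmHZmZ3d3ZndmZFeHdlRWZmZnd2Znd2VWiYdmZnd3Znh2ZEZ3d2VVZmZ3d3d3d3ZVZ4d2Zmd3Znh2ZUV3d3ZlZmZmd3d3d3dlVnd2Zmd2ZWd2VVV3iHdmZmZmZnd3d3d2Znd3dmZ2VFd2VmZoiYd3d3dmZnd3d3d3d3d3d2ZmVEVlVmZniZdnd3dmZ3d3d3d4d3iId2ZmVDRVVlVmeZdWZ3d2Z3d3d3d3d3iId2ZmZTNFVVVVZ5hVZ3d3d3d3d3dnd3eHd2ZWZTNEVEMzRXhkVnd3d3d3dndmd3d3d2ZWZUNFVCIQEjVlVnd3d3d3d2d3d3d3iIdmVVVVQyERABNFVnd3d3d3d2Z3d3d4iJmHZmZUMiM0MiNFVnd4iId3d3Z3d3iIiImYdmZUM0VmZURFZmd4iIh3d3d3d3eHd4iIh2ZVRWZ4h2VVVmZ4mZiId3d3d2d3d3eIh3eId3d3d2ZVVmd4mrqZiHd3d2Znd3d4h4mruph2VmZVZneJq8y7qYd3d3d4iHeIiIm97cp1VmZmZnmaq7zMy5h3d3eJmIiIiZms3tuHZndmZ3iIeJu8u5h3d2d3eIiaq6qqvMyod3iHd3ZlRXiZmYd3d2ZlZ4m8zLqpmaqod4qpiIdkNFd3Z3d3d2ZVaKvMzLupmZqpiJq6qqh2VVVURVZmZmZWeau6qqqpmZq7qqqru6mYdlQyNEREVWZmiaqYiImaqprN3KqrqYiIdkMiMzIiM0VVeJh3d4iaq6q926mZdVVndTM0MiIzM0VVVnd3eIiJq7urupmHQzNFZERVVEVmZmZlRGd4iJmZmsy6mZh1VFRFVVZnd3iHd3d1MkZ3iJmZmrzLmYdmZmZ3d3d4iYiHd3ZlMTV3eImZmavLmHZmZ3eIiHd4mZiIiHZmQRRmZ3iIiImql1RFZ3eIiId3iZmZmYh3UyNWVWZ3d3d3ZUM1ZmZnd3d3iqqqmZiHZCNVVVZnd3ZVVDI0VVVVZ3d3iqqpmIiA=="/>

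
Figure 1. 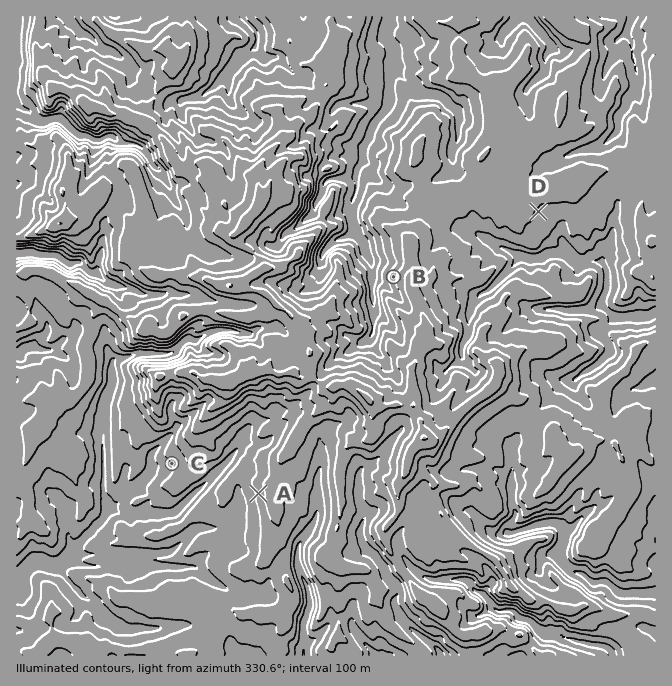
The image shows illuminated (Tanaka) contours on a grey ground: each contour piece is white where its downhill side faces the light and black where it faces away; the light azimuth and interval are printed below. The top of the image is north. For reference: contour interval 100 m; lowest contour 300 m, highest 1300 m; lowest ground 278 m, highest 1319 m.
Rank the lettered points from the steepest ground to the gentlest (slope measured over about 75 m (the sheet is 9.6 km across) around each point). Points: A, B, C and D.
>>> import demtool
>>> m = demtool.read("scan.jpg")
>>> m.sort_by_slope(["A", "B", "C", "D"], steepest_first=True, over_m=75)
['B', 'A', 'C', 'D']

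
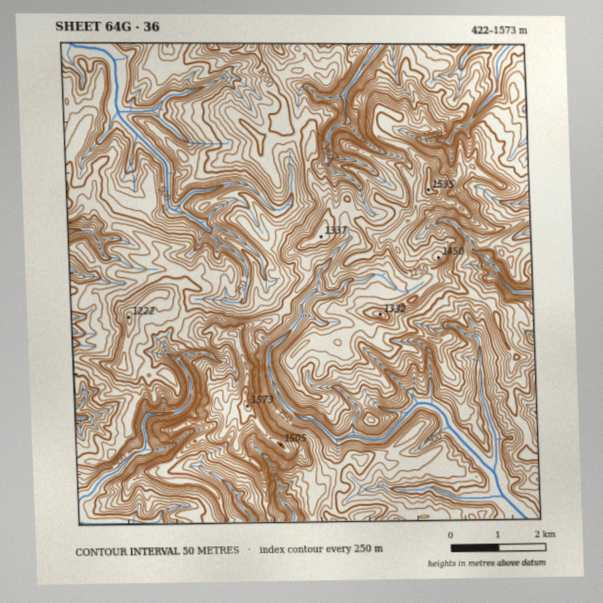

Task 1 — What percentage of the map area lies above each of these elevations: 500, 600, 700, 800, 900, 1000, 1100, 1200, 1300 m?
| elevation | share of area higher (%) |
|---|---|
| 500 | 91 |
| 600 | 82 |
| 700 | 68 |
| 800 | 53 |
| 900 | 38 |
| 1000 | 25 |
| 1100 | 15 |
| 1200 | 9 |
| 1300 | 4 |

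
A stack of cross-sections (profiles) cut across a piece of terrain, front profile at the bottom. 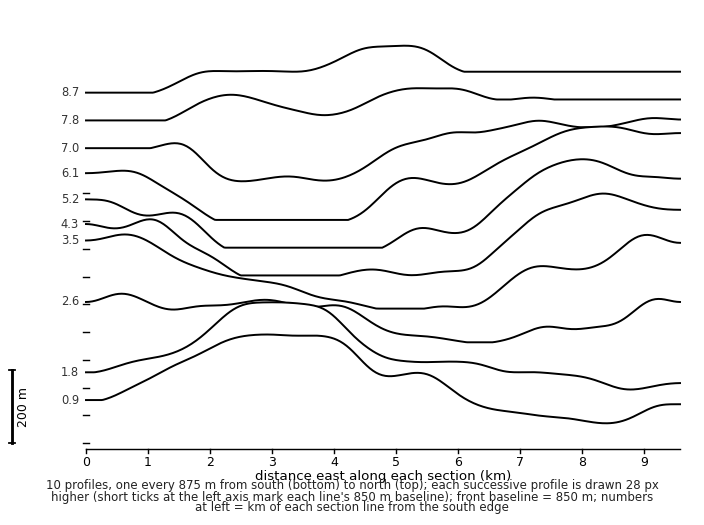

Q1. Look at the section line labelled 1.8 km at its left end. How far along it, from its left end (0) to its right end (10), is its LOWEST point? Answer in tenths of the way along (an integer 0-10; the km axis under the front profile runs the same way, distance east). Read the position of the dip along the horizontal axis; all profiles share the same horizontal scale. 9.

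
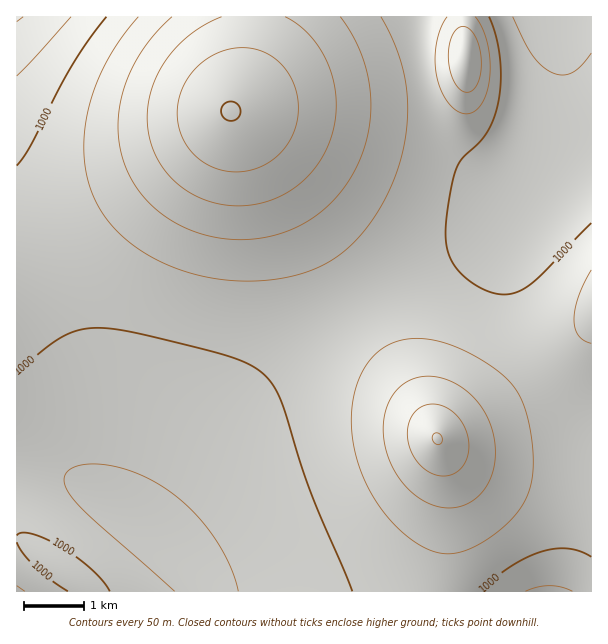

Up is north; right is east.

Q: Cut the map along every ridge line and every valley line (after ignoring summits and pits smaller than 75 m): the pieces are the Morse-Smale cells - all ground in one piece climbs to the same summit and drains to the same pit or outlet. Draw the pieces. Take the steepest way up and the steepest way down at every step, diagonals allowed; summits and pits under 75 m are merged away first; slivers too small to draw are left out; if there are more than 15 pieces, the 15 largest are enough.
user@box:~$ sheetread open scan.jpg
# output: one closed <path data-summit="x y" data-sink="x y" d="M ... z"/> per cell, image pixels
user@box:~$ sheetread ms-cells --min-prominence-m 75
<path data-summit="230 111" data-sink="155 534" d="M230 110l-4 7-14 15-68 50-72 46-56 27 1 337 186 0 1-5-11-17-45-42 3-10 51-71 34-40 64-61 56-41-78-131-30-43z"/><path data-summit="437 438" data-sink="155 534" d="M357 306l-13 7-44 33-64 61-34 40-51 71-3 10 45 42 6 8 5 14 229-1 13-82 0-32-6-31-20-42z"/><path data-summit="230 111" data-sink="17 17" d="M420 16l-403 0-1 238 22-8 34-18 72-46 68-50 14-15 4-7 76-14 117-16-3-32z"/><path data-summit="437 438" data-sink="564 17" d="M591 16l-27 0-2 4 2 51 4 27 0 31-4 15-12 24-24 36-21 22-24 16-60 28-45 22-20 13 62 99 17 34 42-24 49-34 38-30 26-24z"/><path data-summit="230 111" data-sink="564 17" d="M423 80l-117 16-76 15 18 20 30 43 79 132 21-14 105-50 24-16 13-13 20-25 12-20 14-33 1-38-1 19-4 15-10 16-10 10-11 7-19 8-23 0-13-4-12-8-18-19-12-22z"/><path data-summit="437 438" data-sink="549 591" d="M591 326l-25 24-38 30-90 58 7 27 1 44-12 66 0 17 158-1z"/><path data-summit="465 59" data-sink="564 17" d="M563 16l-101 1 4 48-11 8-29 6-2 5 6 23 12 27 9 13 22 19 16 6 29-2 24-13 17-20 7-21 0-26-4-39z"/><path data-summit="465 59" data-sink="17 17" d="M461 16l-40 1-1 31 5 32 30-7 11-8z"/>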